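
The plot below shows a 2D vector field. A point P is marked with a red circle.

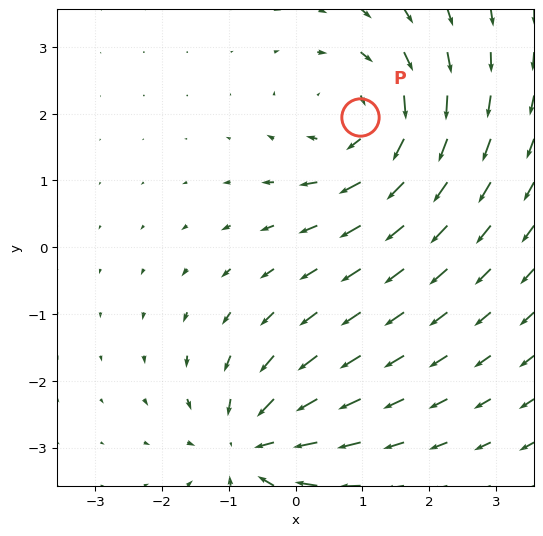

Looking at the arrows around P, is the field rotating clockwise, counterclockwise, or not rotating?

clockwise

Near P at (1.0, 2.0) the arrows circulate clockwise. The curl (z-component) there is about -3; negative curl means clockwise rotation.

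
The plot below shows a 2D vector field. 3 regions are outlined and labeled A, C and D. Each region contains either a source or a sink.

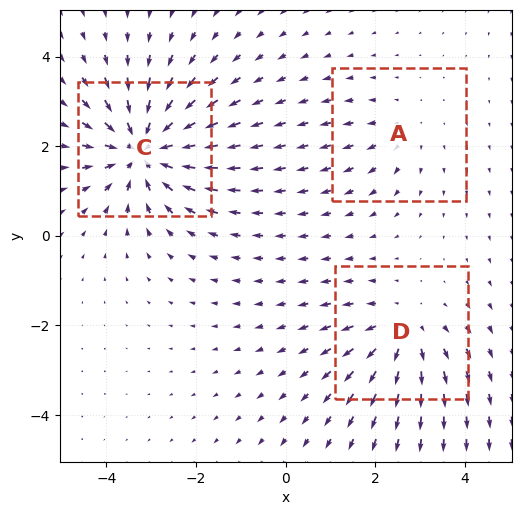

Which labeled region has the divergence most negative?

C

Divergence at each region's feature centre — A: about +2, C: about -6, D: about +3. Region C is most negative.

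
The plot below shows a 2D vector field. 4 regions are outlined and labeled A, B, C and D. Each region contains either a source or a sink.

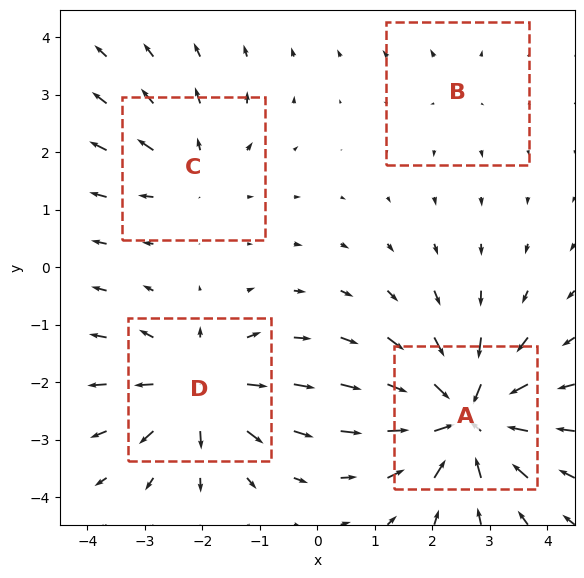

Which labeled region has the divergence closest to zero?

B

Divergence at each region's feature centre — A: about -7, B: about +2, C: about +3, D: about +5. Region B is closest to zero.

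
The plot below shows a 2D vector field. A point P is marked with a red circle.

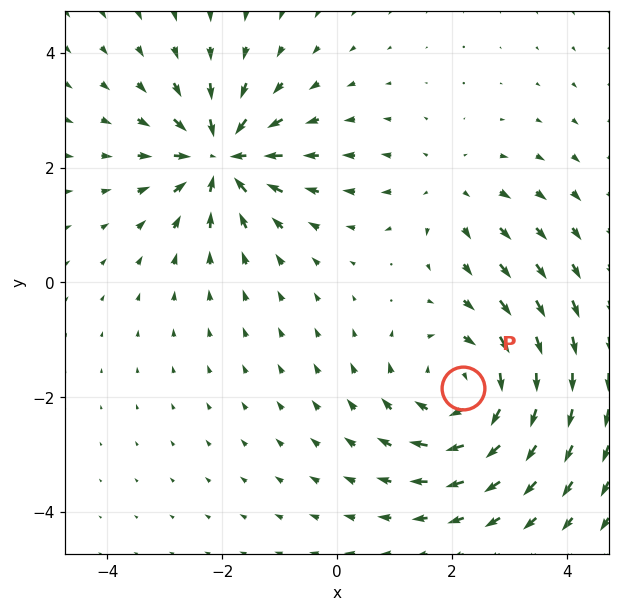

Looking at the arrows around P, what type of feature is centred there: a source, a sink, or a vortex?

At P (2.2, -1.8) the arrows circulate clockwise. Divergence ≈0, curl about -4 — near-zero divergence with nonzero curl is a vortex.

vortex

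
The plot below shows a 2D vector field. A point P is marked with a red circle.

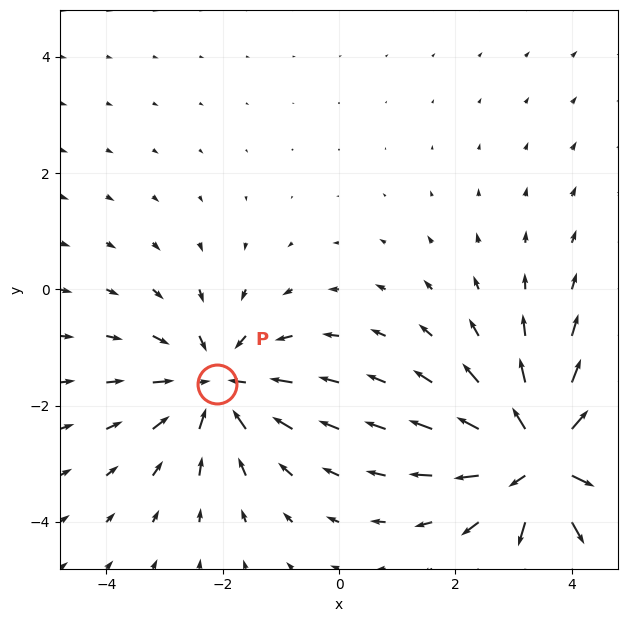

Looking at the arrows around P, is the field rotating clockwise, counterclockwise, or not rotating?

not rotating

Near P at (-2.1, -1.6) the arrows show no circulation. The curl there is ≈0.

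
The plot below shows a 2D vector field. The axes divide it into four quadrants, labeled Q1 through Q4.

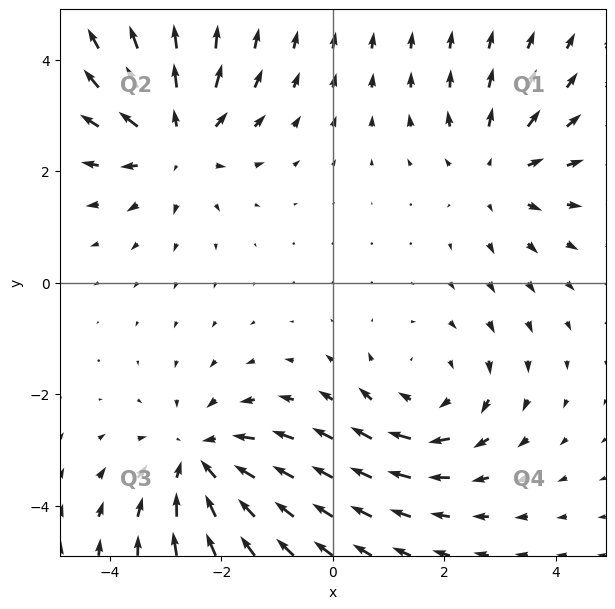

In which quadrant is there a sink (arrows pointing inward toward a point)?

Q3

The sink sits at approximately (-2.4, -3.2), which lies in quadrant Q3. The divergence there is about -3, negative as expected for a sink.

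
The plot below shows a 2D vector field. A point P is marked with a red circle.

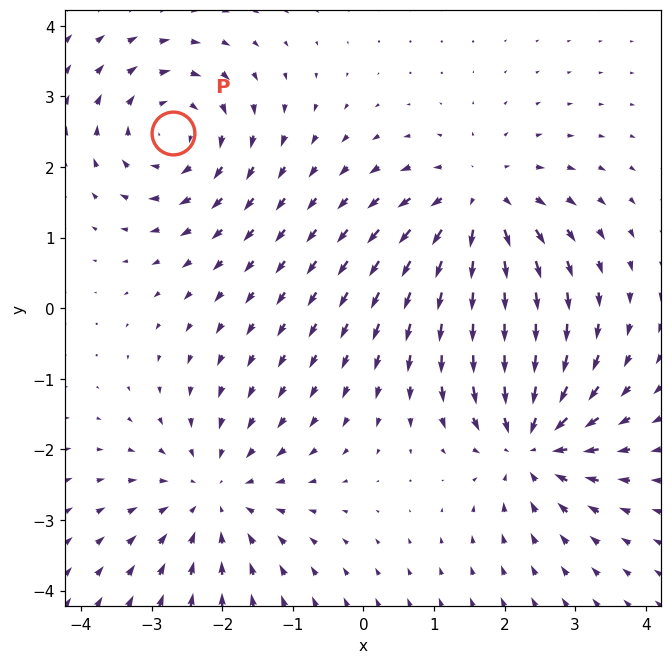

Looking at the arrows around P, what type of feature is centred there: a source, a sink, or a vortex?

vortex

At P (-2.7, 2.5) the arrows circulate clockwise. Divergence ≈0, curl about -5 — near-zero divergence with nonzero curl is a vortex.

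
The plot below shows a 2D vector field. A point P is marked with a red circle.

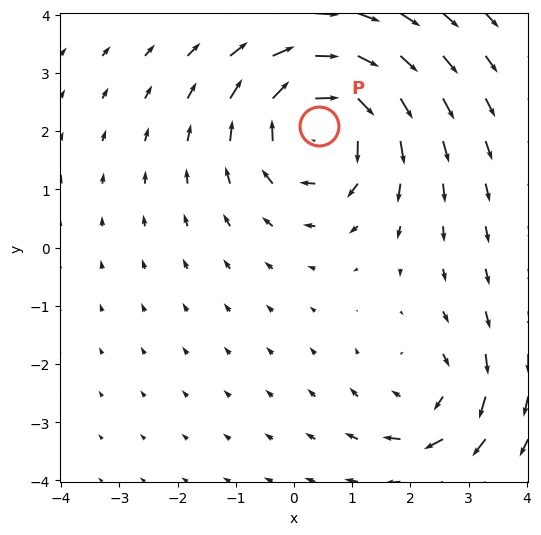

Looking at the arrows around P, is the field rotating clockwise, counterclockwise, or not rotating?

clockwise

Near P at (0.4, 2.1) the arrows circulate clockwise. The curl (z-component) there is about -5; negative curl means clockwise rotation.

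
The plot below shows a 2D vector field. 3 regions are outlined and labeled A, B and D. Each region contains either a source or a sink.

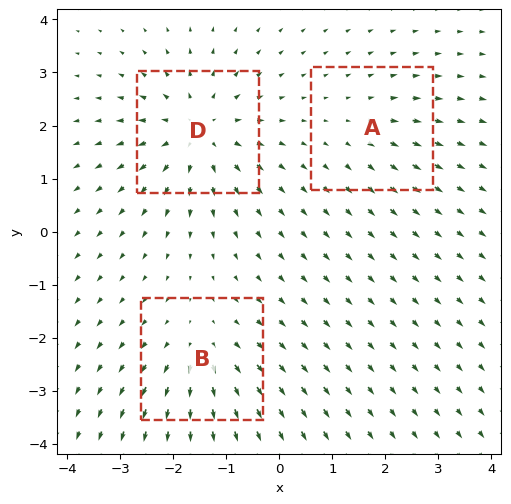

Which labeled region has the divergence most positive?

D

Divergence at each region's feature centre — A: about +2, B: about +3, D: about +5. Region D is most positive.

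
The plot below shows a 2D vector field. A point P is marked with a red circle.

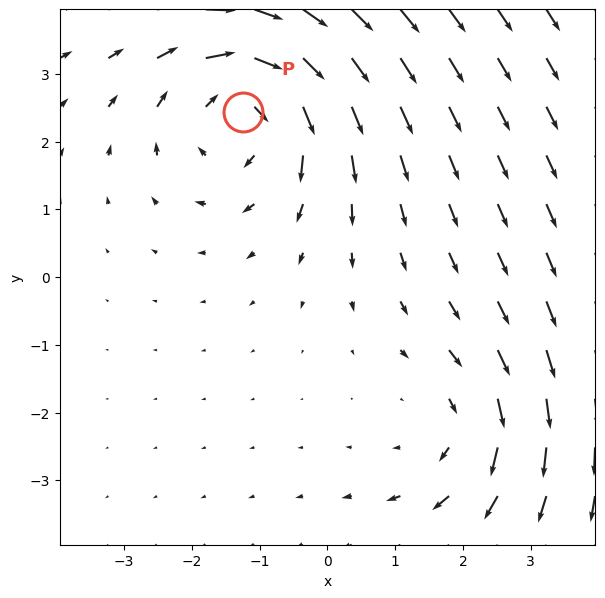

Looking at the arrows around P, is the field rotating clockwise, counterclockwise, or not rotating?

clockwise

Near P at (-1.2, 2.4) the arrows circulate clockwise. The curl (z-component) there is about -4; negative curl means clockwise rotation.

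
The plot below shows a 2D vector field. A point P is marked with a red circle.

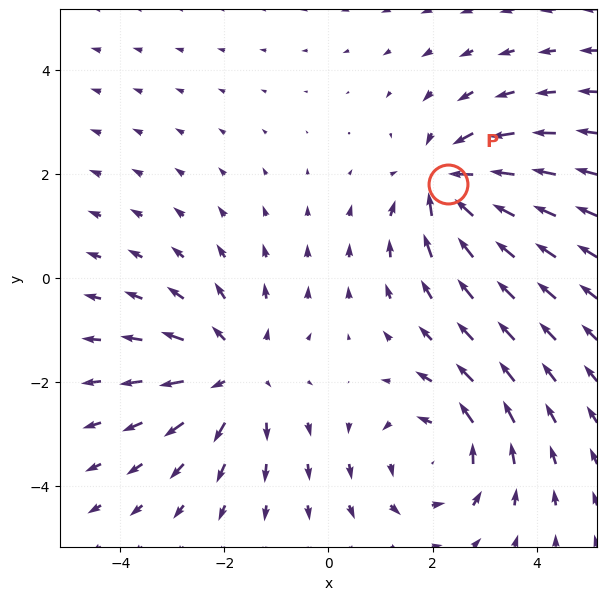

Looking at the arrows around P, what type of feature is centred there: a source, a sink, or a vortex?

sink

At P (2.3, 1.8) the arrows converge inward. Divergence about -5, curl ≈0 — negative divergence with near-zero curl is a sink.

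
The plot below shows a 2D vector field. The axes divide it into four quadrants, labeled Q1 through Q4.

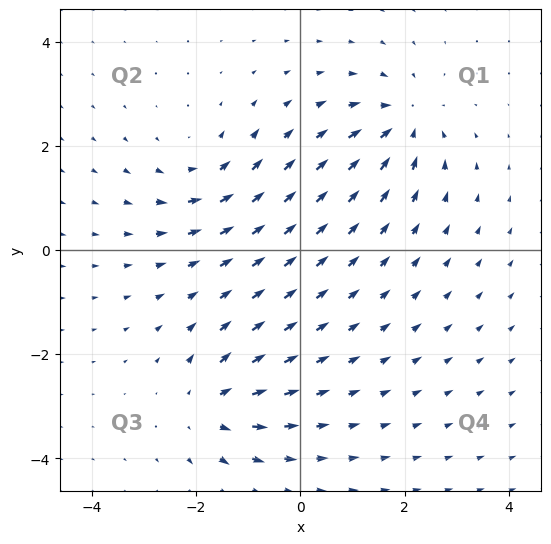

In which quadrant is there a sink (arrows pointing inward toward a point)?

The sink sits at approximately (2.0, 2.5), which lies in quadrant Q1. The divergence there is about -5, negative as expected for a sink.

Q1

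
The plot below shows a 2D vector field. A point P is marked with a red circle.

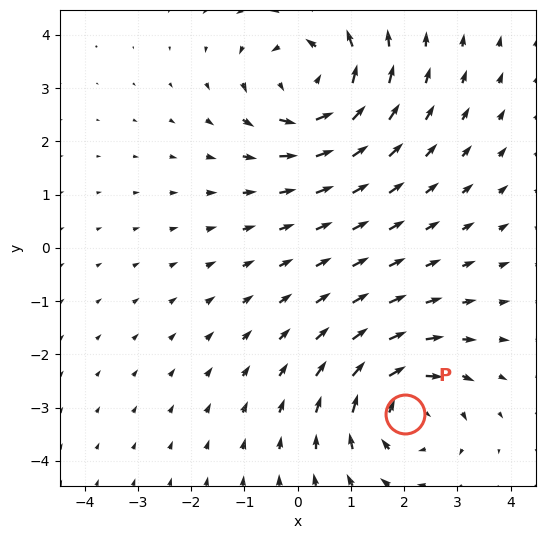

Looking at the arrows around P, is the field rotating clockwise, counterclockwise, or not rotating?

Near P at (2.0, -3.1) the arrows circulate clockwise. The curl (z-component) there is about -4; negative curl means clockwise rotation.

clockwise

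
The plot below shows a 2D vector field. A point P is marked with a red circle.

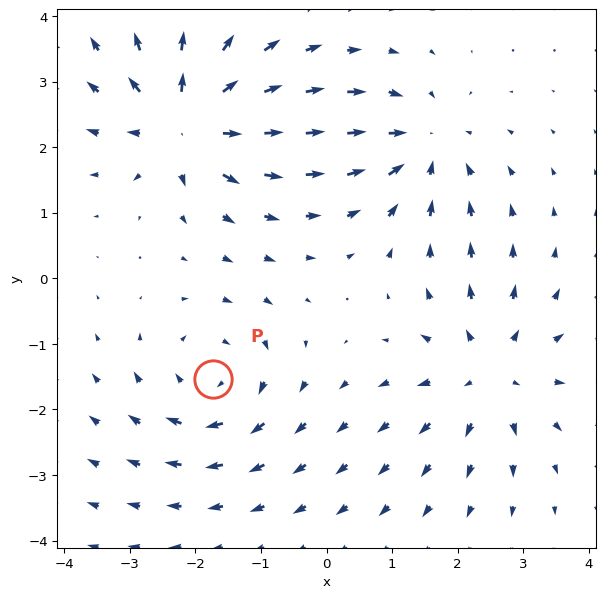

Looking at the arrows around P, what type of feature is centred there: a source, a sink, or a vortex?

At P (-1.7, -1.5) the arrows circulate clockwise. Divergence ≈0, curl about -4 — near-zero divergence with nonzero curl is a vortex.

vortex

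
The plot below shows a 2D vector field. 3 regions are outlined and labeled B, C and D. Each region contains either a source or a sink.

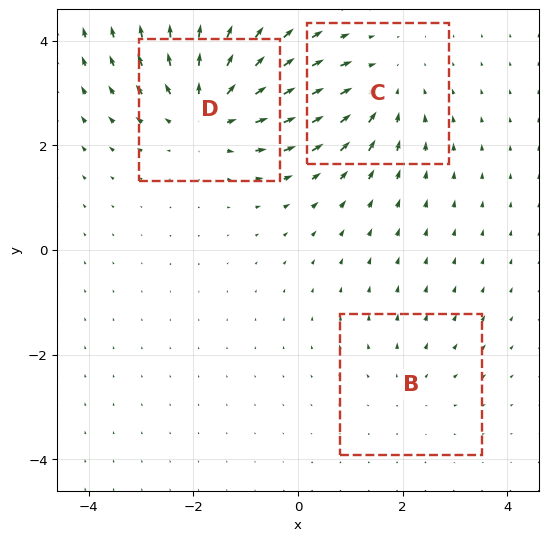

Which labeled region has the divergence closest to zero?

B

Divergence at each region's feature centre — B: about +2, C: about -3, D: about +4. Region B is closest to zero.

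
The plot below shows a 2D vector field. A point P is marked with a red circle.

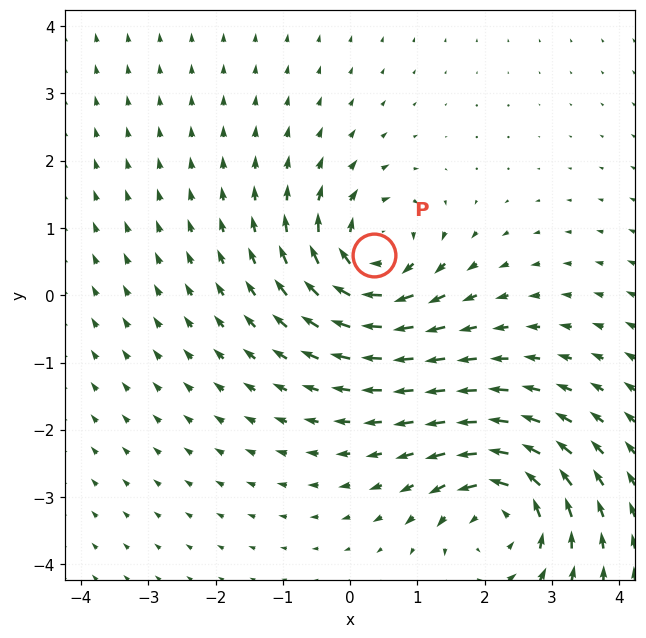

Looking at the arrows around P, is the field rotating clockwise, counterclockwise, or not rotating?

Near P at (0.4, 0.6) the arrows circulate clockwise. The curl (z-component) there is about -6; negative curl means clockwise rotation.

clockwise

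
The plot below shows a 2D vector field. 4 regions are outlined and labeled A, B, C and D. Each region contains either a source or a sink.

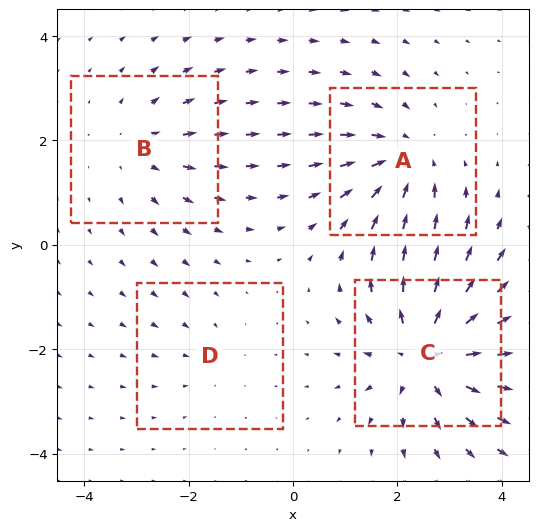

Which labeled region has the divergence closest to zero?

Divergence at each region's feature centre — A: about -4, B: about +3, C: about +6, D: about -2. Region D is closest to zero.

D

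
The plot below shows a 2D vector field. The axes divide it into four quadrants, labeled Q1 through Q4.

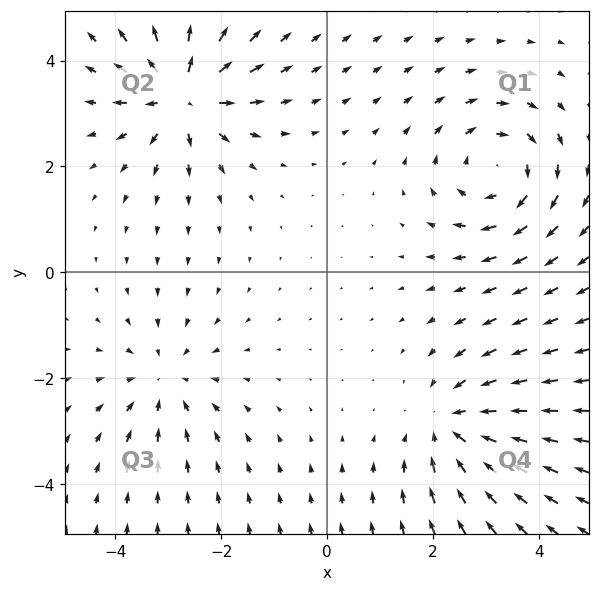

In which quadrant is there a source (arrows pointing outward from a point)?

Q2

The source sits at approximately (-2.7, 3.4), which lies in quadrant Q2. The divergence there is about +6, positive as expected for a source.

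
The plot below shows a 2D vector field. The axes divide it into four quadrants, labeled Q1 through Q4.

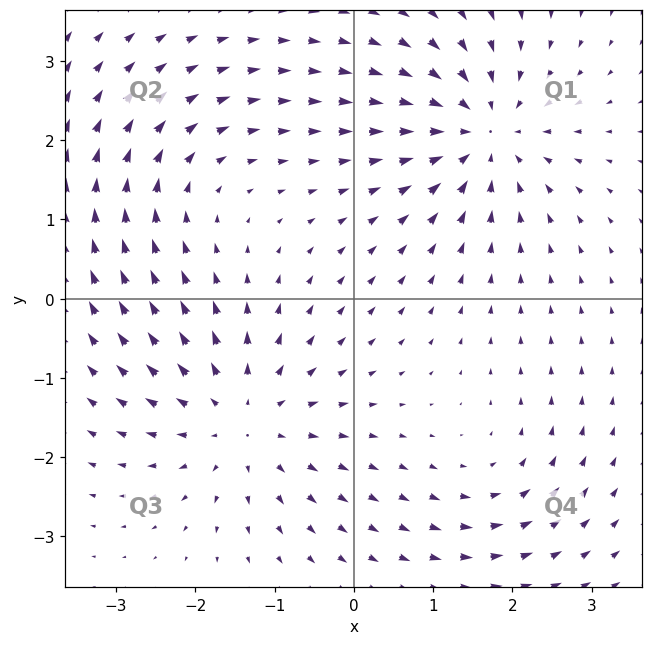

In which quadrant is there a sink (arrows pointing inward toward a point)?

The sink sits at approximately (1.6, 2.1), which lies in quadrant Q1. The divergence there is about -5, negative as expected for a sink.

Q1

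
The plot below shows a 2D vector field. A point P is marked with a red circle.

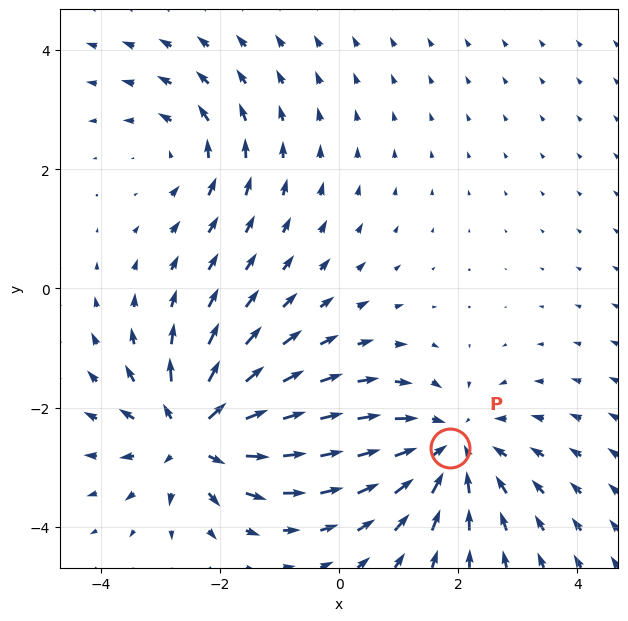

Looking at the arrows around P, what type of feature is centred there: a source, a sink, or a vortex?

At P (1.9, -2.7) the arrows converge inward. Divergence about -4, curl ≈0 — negative divergence with near-zero curl is a sink.

sink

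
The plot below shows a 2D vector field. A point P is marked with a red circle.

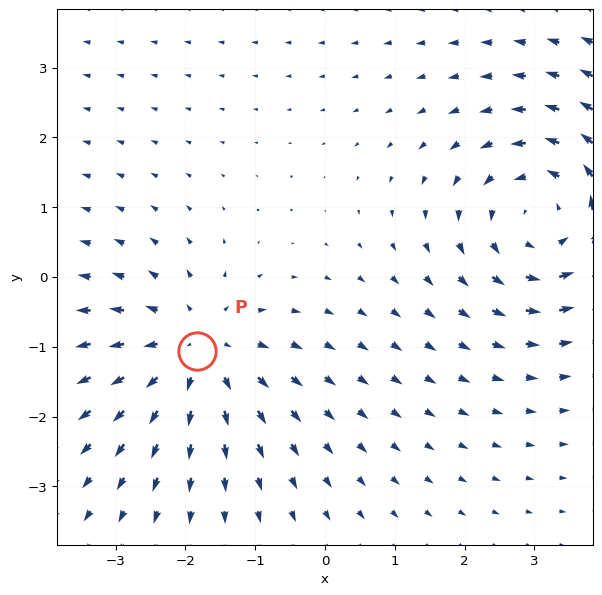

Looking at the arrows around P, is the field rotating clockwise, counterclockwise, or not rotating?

Near P at (-1.8, -1.1) the arrows show no circulation. The curl there is ≈0.

not rotating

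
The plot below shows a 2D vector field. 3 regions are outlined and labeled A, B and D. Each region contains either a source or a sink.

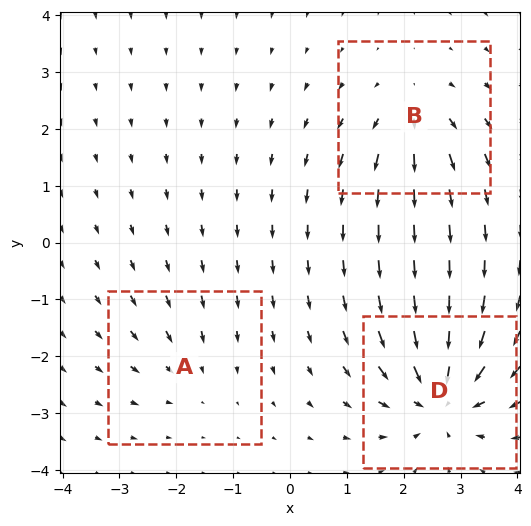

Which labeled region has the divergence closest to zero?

Divergence at each region's feature centre — A: about -2, B: about +3, D: about -6. Region A is closest to zero.

A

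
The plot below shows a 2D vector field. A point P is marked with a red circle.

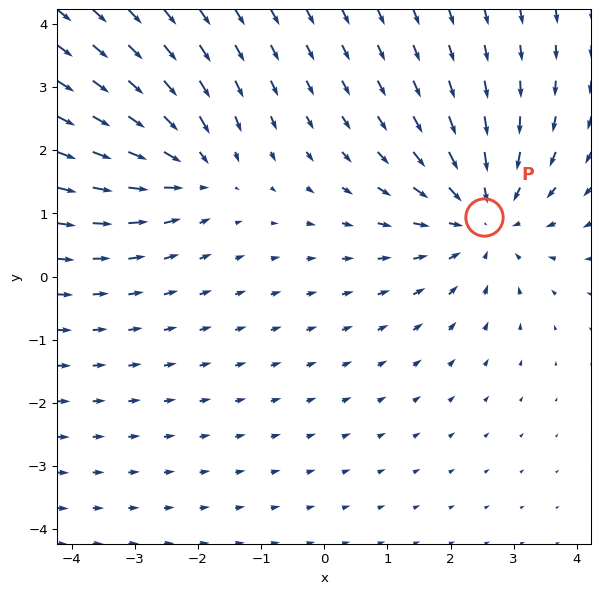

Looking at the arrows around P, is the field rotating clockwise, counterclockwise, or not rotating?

Near P at (2.5, 0.9) the arrows show no circulation. The curl there is ≈0.

not rotating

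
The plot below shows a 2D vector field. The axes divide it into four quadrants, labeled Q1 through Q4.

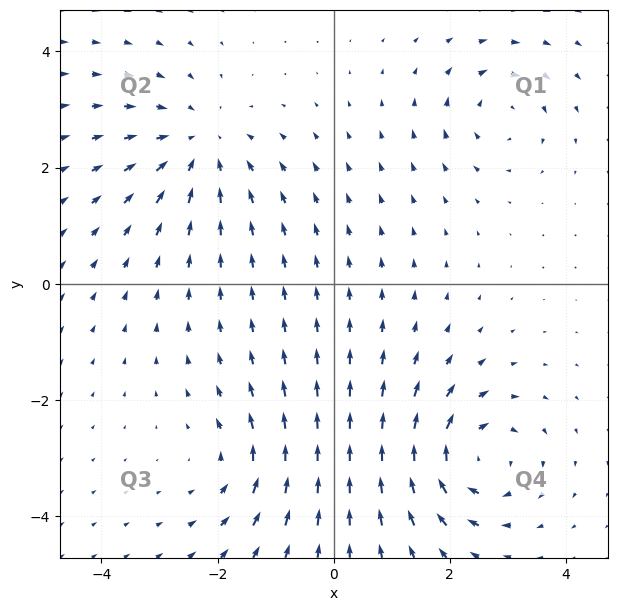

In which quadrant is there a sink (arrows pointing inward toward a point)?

Q2

The sink sits at approximately (-2.3, 2.4), which lies in quadrant Q2. The divergence there is about -4, negative as expected for a sink.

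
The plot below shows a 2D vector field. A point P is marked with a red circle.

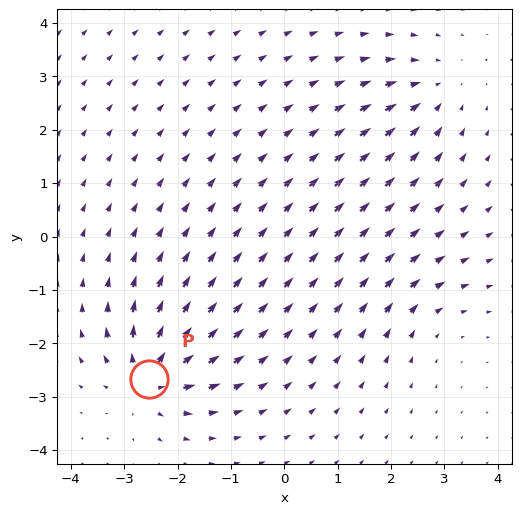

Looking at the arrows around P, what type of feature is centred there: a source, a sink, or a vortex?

source

At P (-2.5, -2.7) the arrows spread outward. Divergence about +6, curl ≈0 — positive divergence with near-zero curl is a source.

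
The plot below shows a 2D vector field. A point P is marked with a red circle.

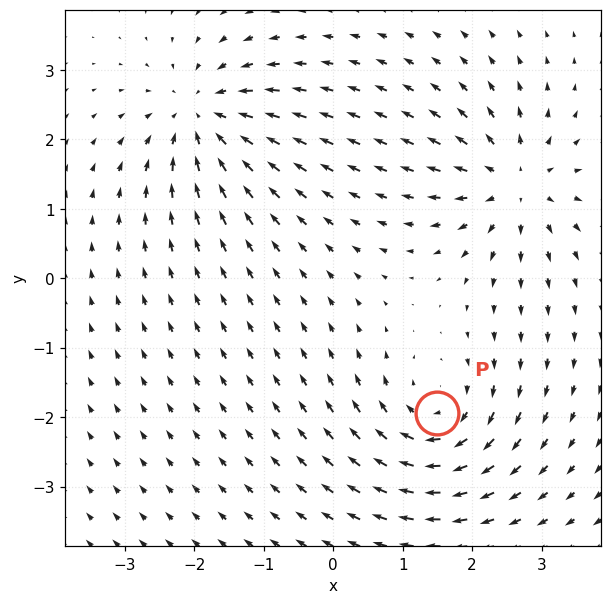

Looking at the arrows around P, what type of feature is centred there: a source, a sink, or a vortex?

At P (1.5, -1.9) the arrows circulate clockwise. Divergence ≈0, curl about -5 — near-zero divergence with nonzero curl is a vortex.

vortex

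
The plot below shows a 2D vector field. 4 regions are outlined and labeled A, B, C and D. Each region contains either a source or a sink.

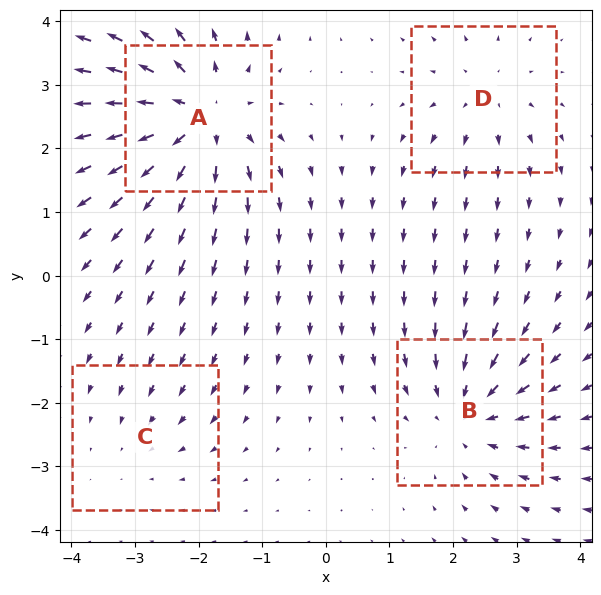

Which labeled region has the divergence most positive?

A

Divergence at each region's feature centre — A: about +7, B: about -5, C: about -2, D: about +3. Region A is most positive.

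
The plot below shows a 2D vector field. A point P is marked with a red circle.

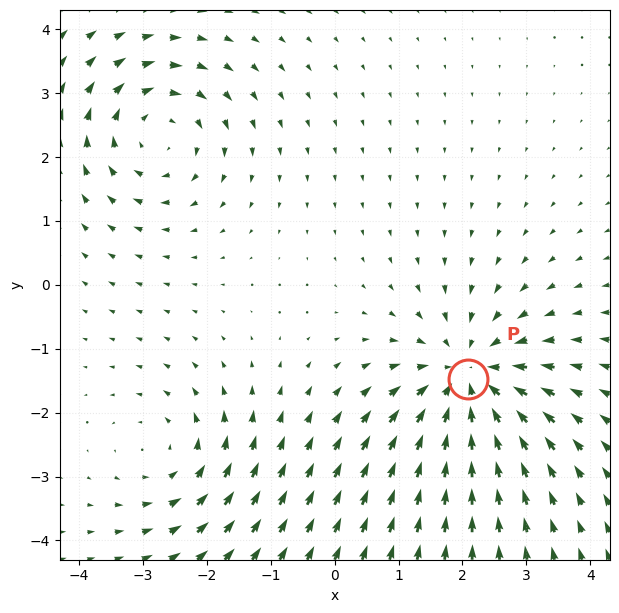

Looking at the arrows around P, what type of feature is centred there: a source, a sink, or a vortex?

sink

At P (2.1, -1.5) the arrows converge inward. Divergence about -5, curl ≈0 — negative divergence with near-zero curl is a sink.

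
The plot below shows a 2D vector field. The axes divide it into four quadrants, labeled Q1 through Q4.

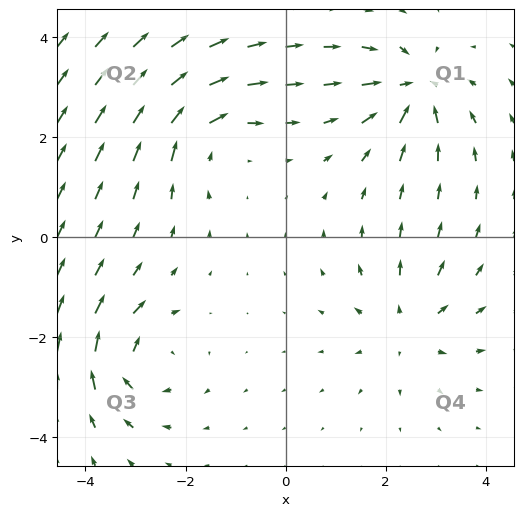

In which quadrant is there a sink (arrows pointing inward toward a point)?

The sink sits at approximately (2.6, 3.0), which lies in quadrant Q1. The divergence there is about -5, negative as expected for a sink.

Q1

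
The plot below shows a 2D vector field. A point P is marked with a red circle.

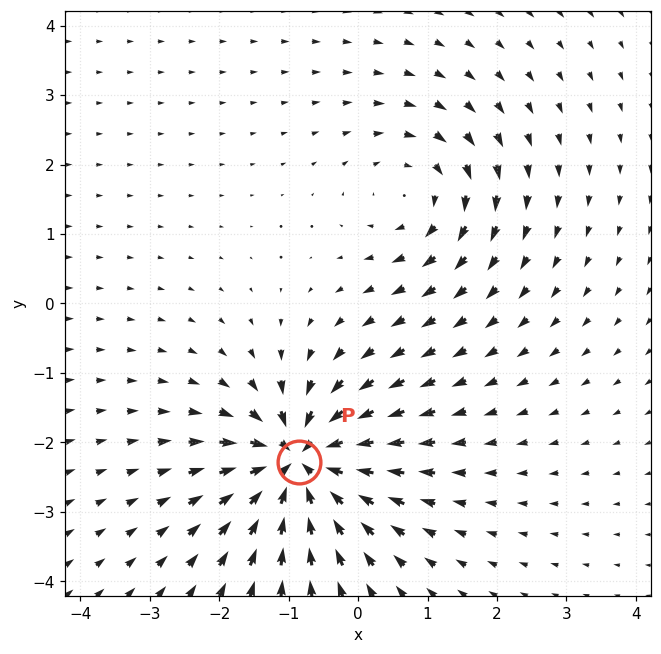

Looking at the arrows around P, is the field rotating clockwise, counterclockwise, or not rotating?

not rotating

Near P at (-0.8, -2.3) the arrows show no circulation. The curl there is ≈0.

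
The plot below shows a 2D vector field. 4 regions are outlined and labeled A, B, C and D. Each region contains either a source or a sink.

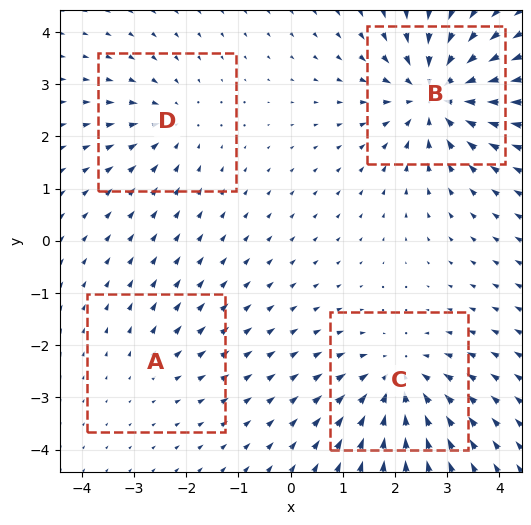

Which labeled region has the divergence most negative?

B

Divergence at each region's feature centre — A: about +2, B: about -7, C: about -5, D: about -3. Region B is most negative.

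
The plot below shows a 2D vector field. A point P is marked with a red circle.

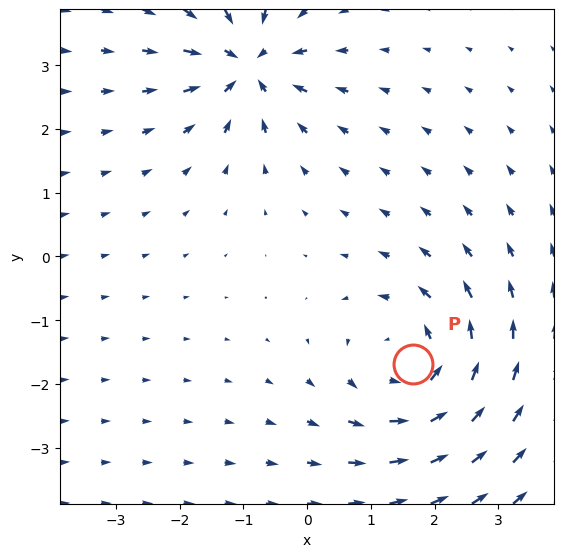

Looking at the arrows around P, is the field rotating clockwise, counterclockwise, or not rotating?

Near P at (1.7, -1.7) the arrows circulate counterclockwise. The curl (z-component) there is about +4; positive curl means counterclockwise rotation.

counterclockwise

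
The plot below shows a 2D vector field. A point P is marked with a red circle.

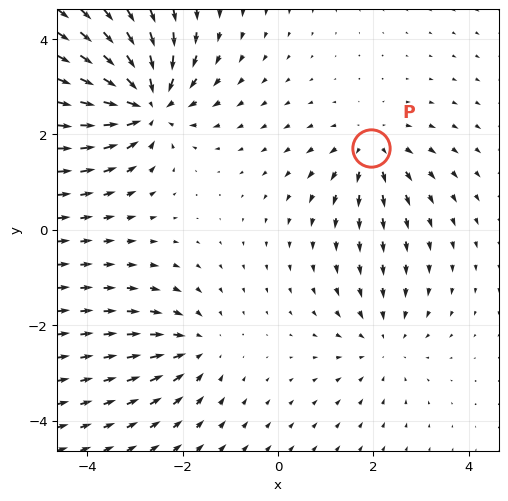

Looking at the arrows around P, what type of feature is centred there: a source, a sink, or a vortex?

At P (1.9, 1.7) the arrows spread outward. Divergence about +3, curl ≈0 — positive divergence with near-zero curl is a source.

source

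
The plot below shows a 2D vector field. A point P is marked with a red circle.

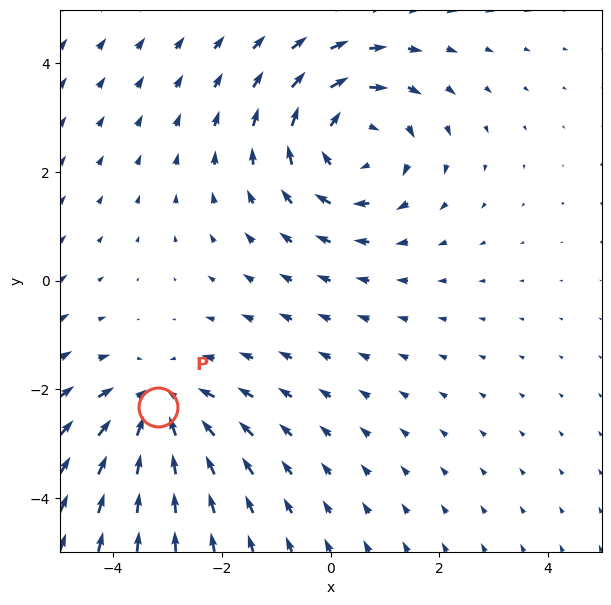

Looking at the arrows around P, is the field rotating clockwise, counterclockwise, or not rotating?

Near P at (-3.2, -2.3) the arrows show no circulation. The curl there is ≈0.

not rotating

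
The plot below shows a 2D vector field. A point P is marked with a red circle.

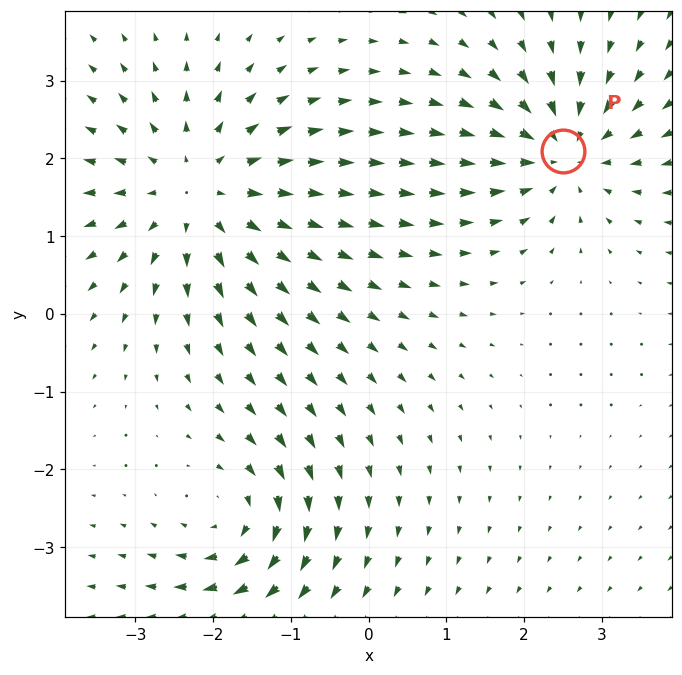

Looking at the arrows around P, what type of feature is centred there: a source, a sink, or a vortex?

sink

At P (2.5, 2.1) the arrows converge inward. Divergence about -4, curl ≈0 — negative divergence with near-zero curl is a sink.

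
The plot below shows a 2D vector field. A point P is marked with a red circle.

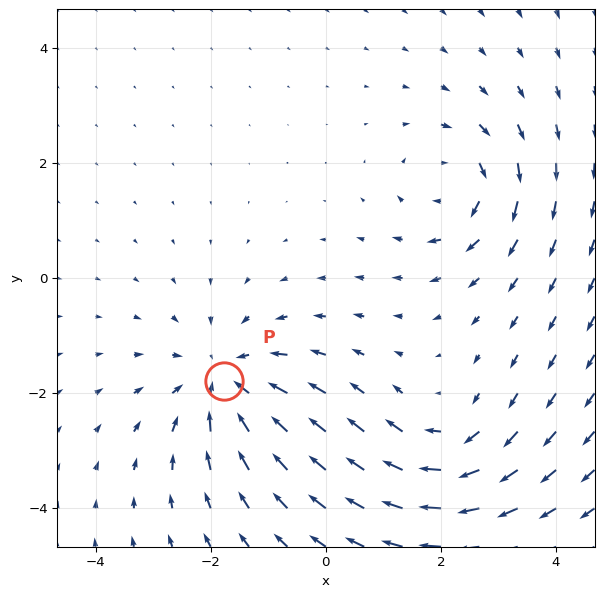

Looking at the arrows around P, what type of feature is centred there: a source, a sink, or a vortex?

sink

At P (-1.8, -1.8) the arrows converge inward. Divergence about -4, curl ≈0 — negative divergence with near-zero curl is a sink.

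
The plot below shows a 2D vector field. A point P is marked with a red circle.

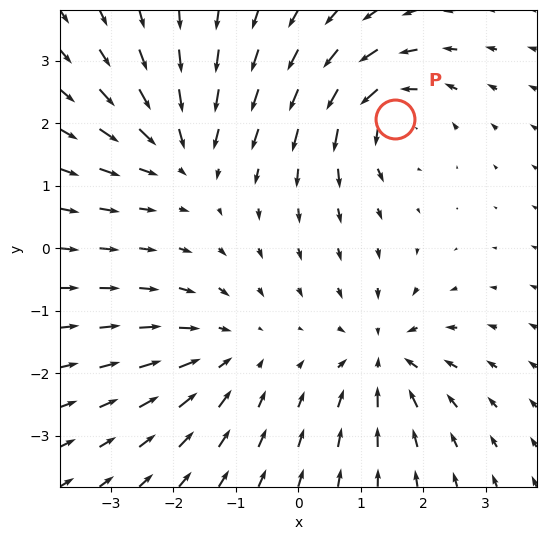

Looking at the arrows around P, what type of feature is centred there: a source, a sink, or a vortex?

At P (1.5, 2.1) the arrows circulate counterclockwise. Divergence ≈0, curl about +6 — near-zero divergence with nonzero curl is a vortex.

vortex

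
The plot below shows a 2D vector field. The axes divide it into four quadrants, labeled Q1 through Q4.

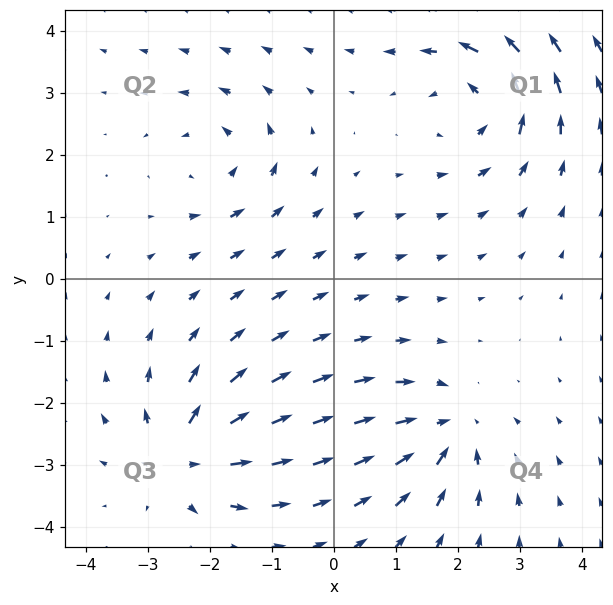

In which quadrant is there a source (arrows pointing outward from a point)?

The source sits at approximately (-2.4, -2.8), which lies in quadrant Q3. The divergence there is about +5, positive as expected for a source.

Q3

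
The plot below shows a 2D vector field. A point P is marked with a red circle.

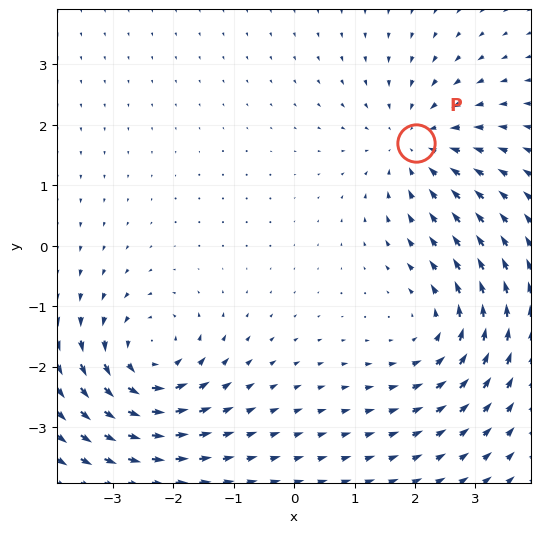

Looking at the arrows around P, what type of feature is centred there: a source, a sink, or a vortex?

sink

At P (2.0, 1.7) the arrows converge inward. Divergence about -3, curl ≈0 — negative divergence with near-zero curl is a sink.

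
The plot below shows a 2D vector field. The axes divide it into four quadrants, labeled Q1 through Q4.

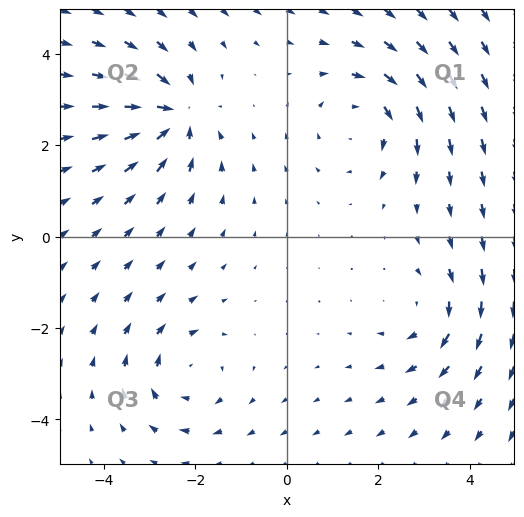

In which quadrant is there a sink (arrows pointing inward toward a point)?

The sink sits at approximately (-2.5, 2.7), which lies in quadrant Q2. The divergence there is about -6, negative as expected for a sink.

Q2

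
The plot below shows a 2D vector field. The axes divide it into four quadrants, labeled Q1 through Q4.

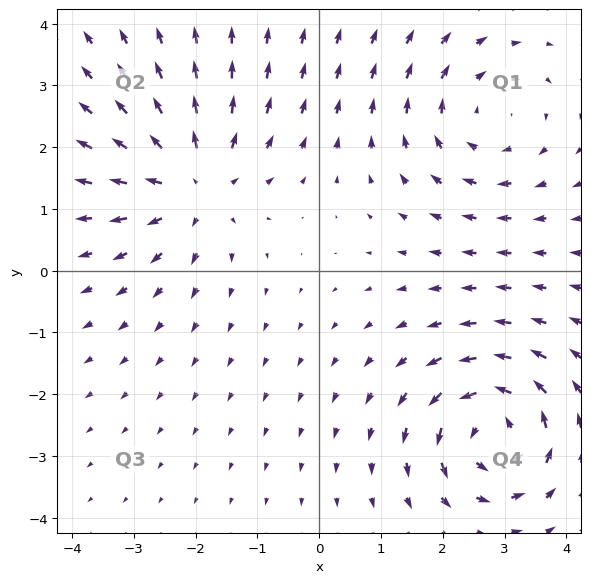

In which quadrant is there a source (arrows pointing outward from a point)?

Q2

The source sits at approximately (-2.0, 1.4), which lies in quadrant Q2. The divergence there is about +4, positive as expected for a source.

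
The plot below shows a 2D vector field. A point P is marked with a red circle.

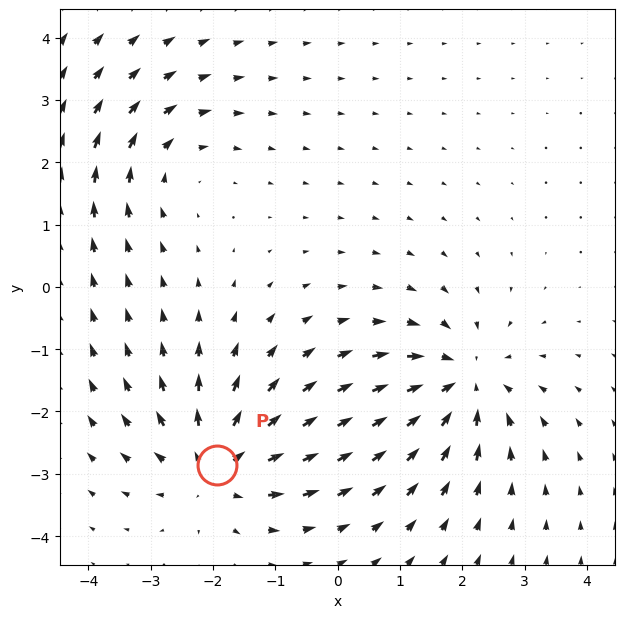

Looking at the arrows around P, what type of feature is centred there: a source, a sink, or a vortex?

At P (-1.9, -2.9) the arrows spread outward. Divergence about +5, curl ≈0 — positive divergence with near-zero curl is a source.

source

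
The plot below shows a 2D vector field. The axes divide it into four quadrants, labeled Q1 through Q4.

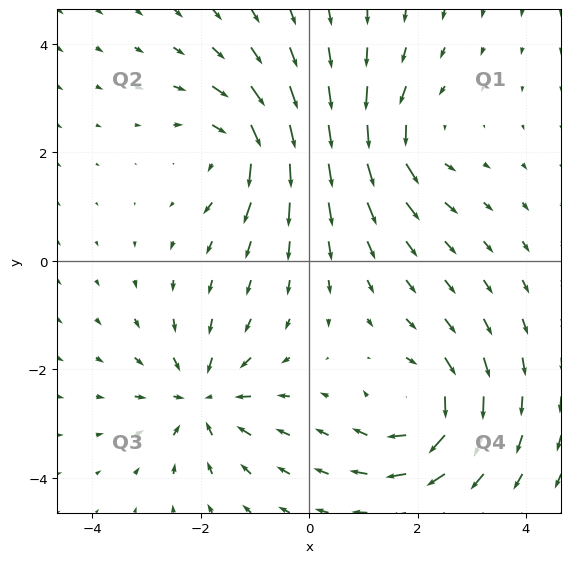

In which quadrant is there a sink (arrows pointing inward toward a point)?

The sink sits at approximately (-2.0, -2.5), which lies in quadrant Q3. The divergence there is about -5, negative as expected for a sink.

Q3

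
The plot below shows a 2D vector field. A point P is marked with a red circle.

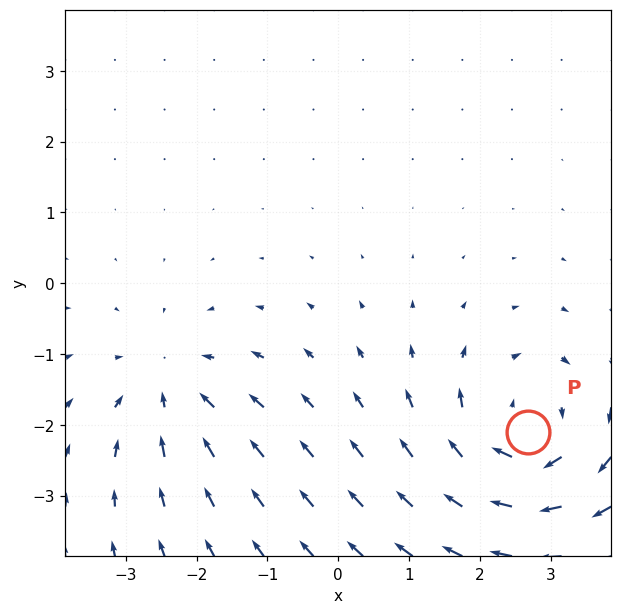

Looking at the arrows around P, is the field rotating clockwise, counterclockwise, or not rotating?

Near P at (2.7, -2.1) the arrows circulate clockwise. The curl (z-component) there is about -4; negative curl means clockwise rotation.

clockwise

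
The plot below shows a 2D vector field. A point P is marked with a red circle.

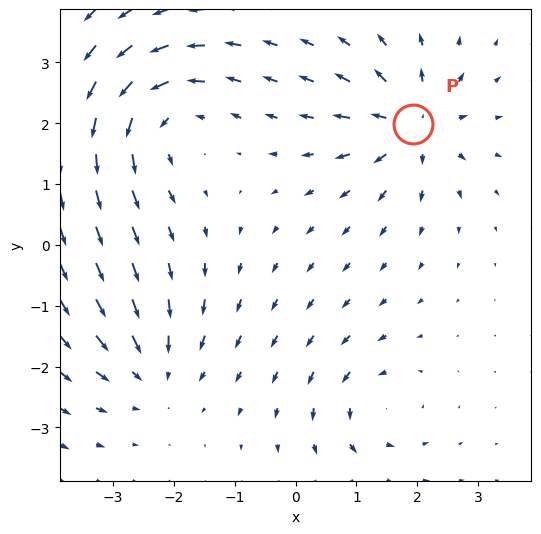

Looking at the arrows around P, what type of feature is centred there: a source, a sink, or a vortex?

At P (1.9, 2.0) the arrows spread outward. Divergence about +6, curl ≈0 — positive divergence with near-zero curl is a source.

source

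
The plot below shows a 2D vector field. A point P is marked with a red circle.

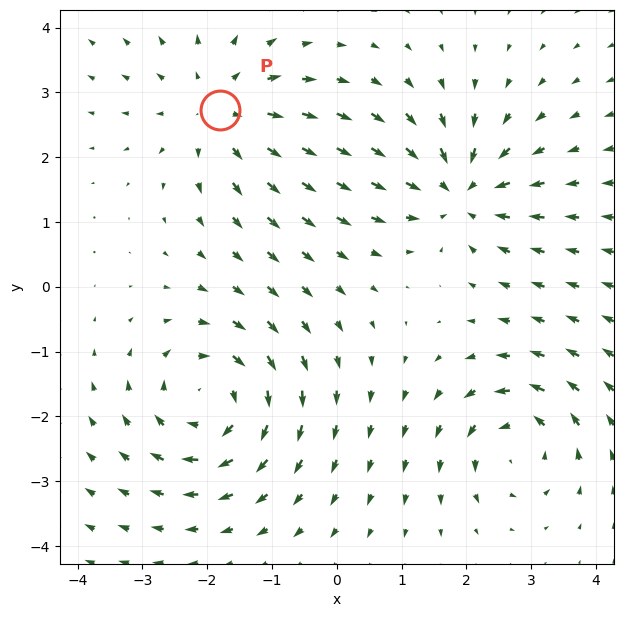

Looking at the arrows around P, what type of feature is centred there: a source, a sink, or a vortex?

source

At P (-1.8, 2.7) the arrows spread outward. Divergence about +3, curl ≈0 — positive divergence with near-zero curl is a source.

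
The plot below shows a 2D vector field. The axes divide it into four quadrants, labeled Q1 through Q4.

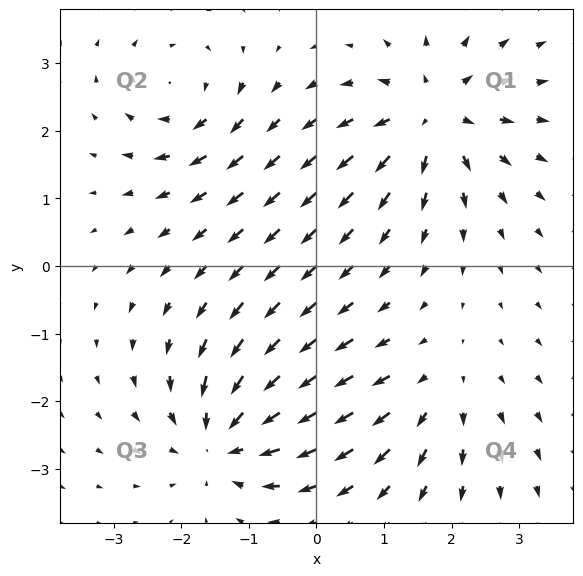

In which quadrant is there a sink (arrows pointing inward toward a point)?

The sink sits at approximately (-1.3, -2.6), which lies in quadrant Q3. The divergence there is about -6, negative as expected for a sink.

Q3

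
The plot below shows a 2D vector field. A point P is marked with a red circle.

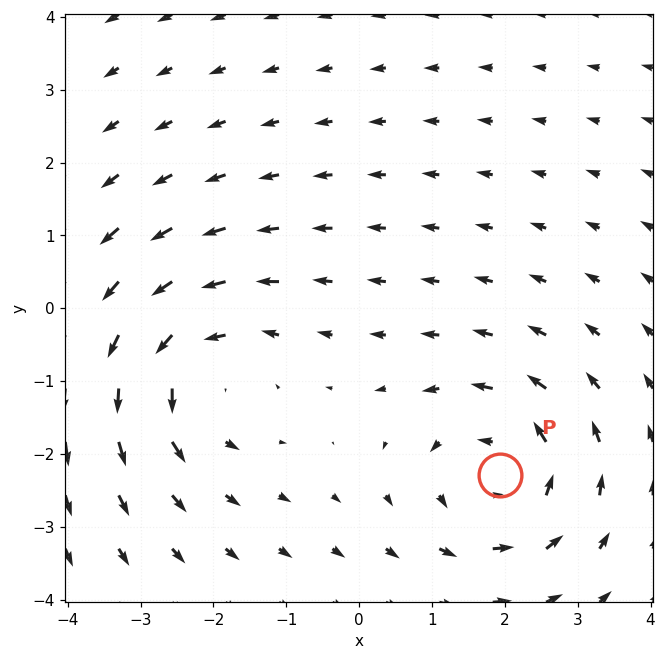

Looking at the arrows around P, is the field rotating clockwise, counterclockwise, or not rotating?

counterclockwise

Near P at (1.9, -2.3) the arrows circulate counterclockwise. The curl (z-component) there is about +4; positive curl means counterclockwise rotation.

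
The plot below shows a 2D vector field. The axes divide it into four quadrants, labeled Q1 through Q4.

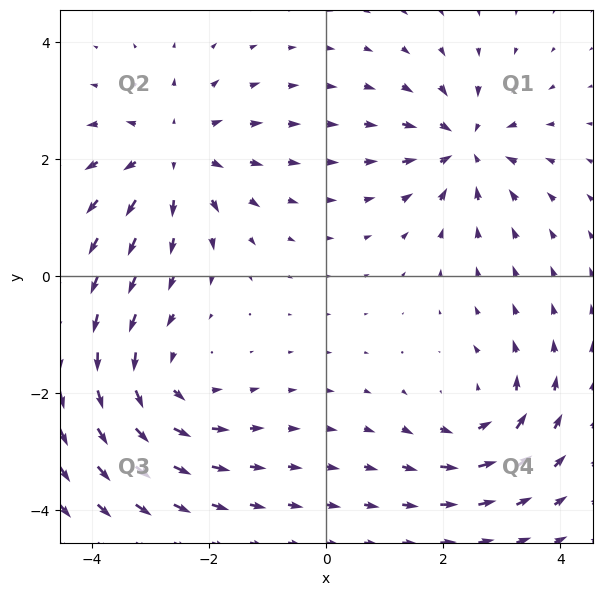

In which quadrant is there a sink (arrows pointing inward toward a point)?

The sink sits at approximately (2.4, 2.2), which lies in quadrant Q1. The divergence there is about -4, negative as expected for a sink.

Q1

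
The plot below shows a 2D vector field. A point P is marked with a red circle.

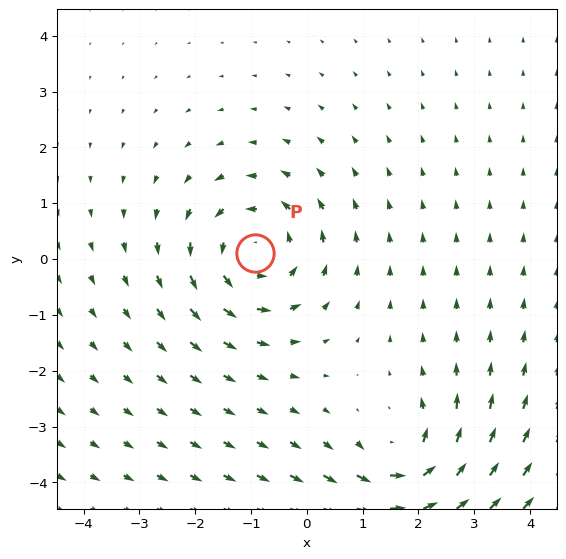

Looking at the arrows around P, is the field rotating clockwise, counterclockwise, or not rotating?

Near P at (-0.9, 0.1) the arrows circulate counterclockwise. The curl (z-component) there is about +4; positive curl means counterclockwise rotation.

counterclockwise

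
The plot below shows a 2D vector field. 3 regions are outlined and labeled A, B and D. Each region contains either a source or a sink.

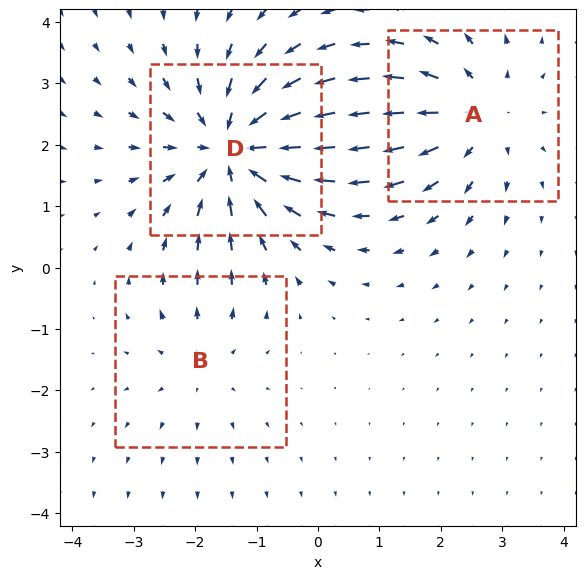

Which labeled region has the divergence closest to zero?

B

Divergence at each region's feature centre — A: about +3, B: about +2, D: about -5. Region B is closest to zero.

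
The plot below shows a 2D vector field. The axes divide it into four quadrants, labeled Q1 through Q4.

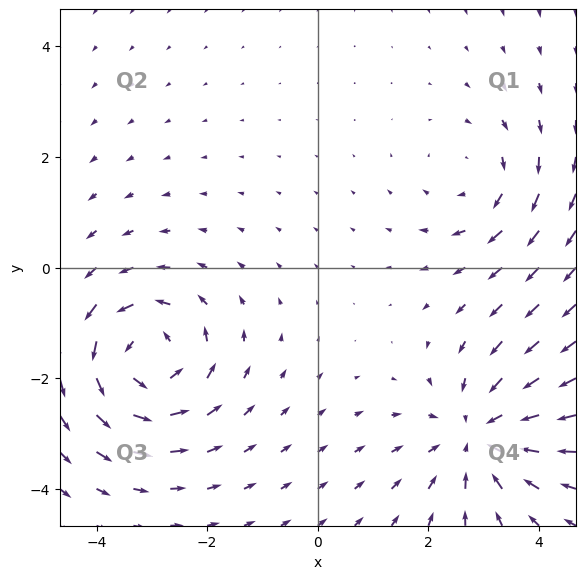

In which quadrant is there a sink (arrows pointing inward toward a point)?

Q4

The sink sits at approximately (2.9, -3.0), which lies in quadrant Q4. The divergence there is about -4, negative as expected for a sink.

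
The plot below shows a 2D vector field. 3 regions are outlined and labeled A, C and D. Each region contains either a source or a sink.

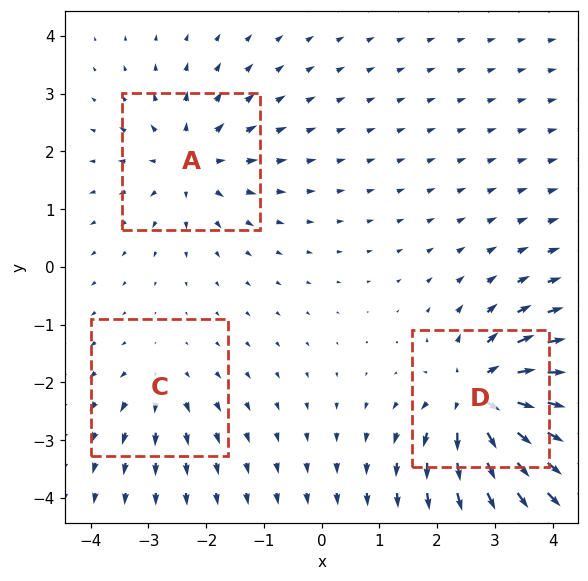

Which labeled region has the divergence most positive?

D

Divergence at each region's feature centre — A: about +4, C: about +2, D: about +6. Region D is most positive.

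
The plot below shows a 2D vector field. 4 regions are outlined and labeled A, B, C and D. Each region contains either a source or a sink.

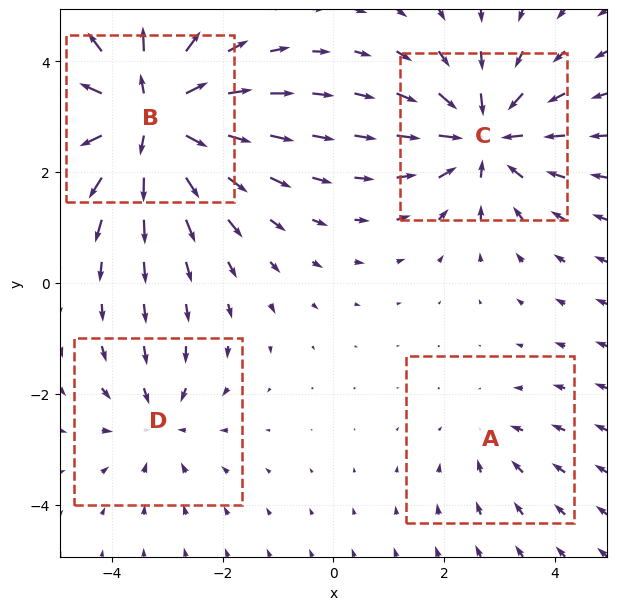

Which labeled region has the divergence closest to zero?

A

Divergence at each region's feature centre — A: about -2, B: about +7, C: about -5, D: about -3. Region A is closest to zero.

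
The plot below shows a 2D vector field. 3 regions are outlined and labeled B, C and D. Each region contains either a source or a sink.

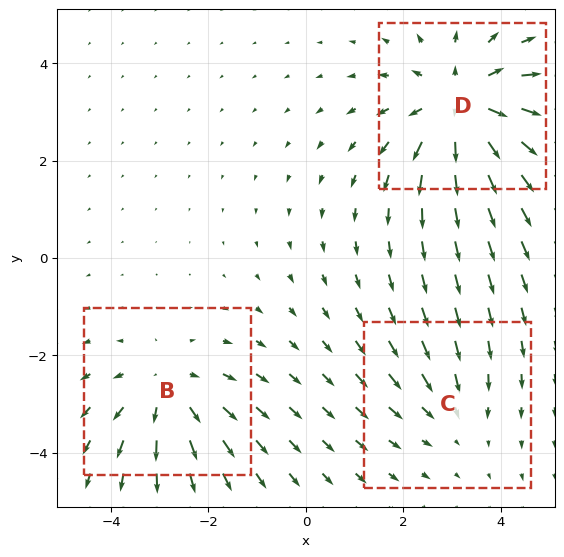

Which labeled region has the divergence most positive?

Divergence at each region's feature centre — B: about +3, C: about -2, D: about +4. Region D is most positive.

D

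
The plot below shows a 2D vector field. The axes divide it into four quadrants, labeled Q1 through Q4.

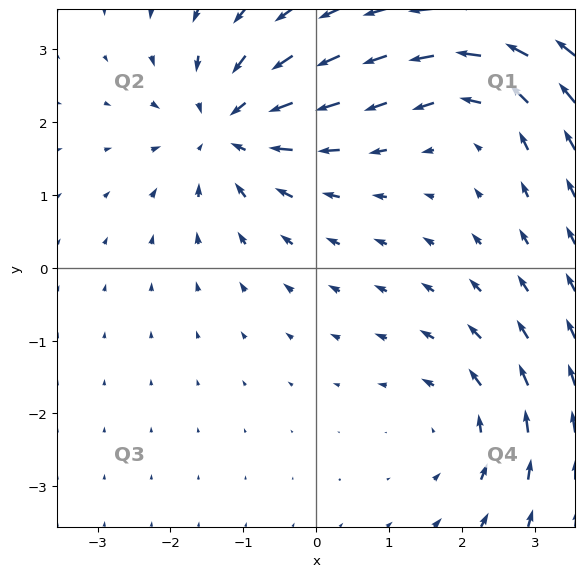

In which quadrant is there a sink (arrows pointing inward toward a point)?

Q2

The sink sits at approximately (-1.2, 1.9), which lies in quadrant Q2. The divergence there is about -4, negative as expected for a sink.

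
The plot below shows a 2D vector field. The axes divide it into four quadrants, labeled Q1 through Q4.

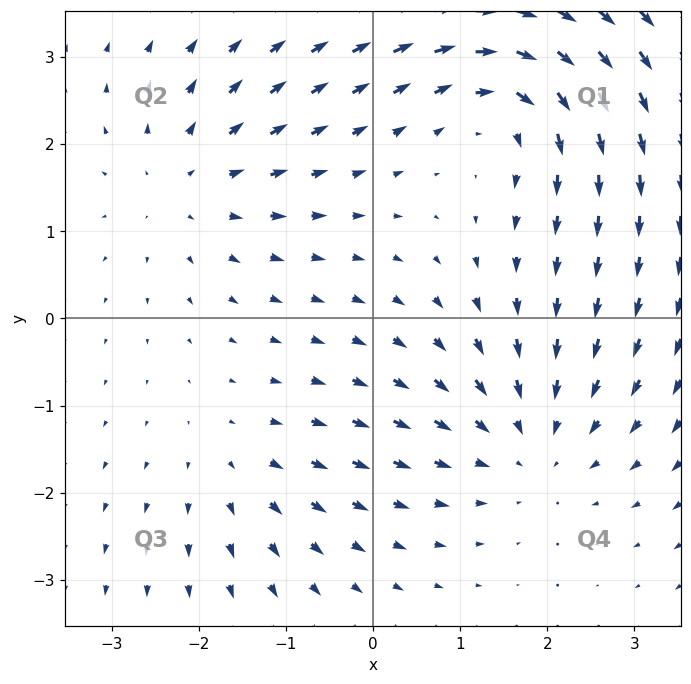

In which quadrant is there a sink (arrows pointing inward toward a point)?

Q4

The sink sits at approximately (1.8, -1.4), which lies in quadrant Q4. The divergence there is about -4, negative as expected for a sink.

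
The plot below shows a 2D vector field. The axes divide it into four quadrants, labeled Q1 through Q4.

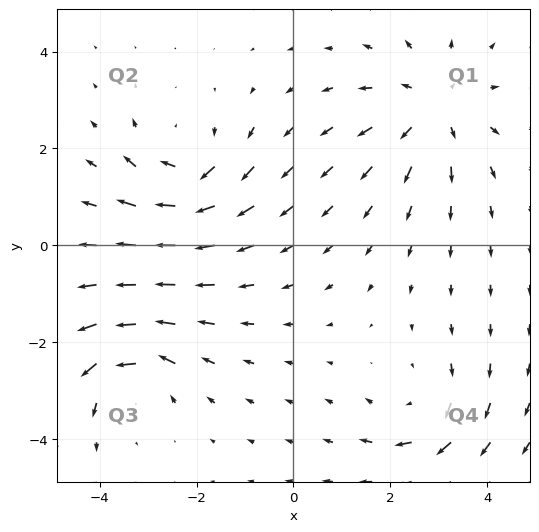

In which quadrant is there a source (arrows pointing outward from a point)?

The source sits at approximately (2.9, 2.8), which lies in quadrant Q1. The divergence there is about +4, positive as expected for a source.

Q1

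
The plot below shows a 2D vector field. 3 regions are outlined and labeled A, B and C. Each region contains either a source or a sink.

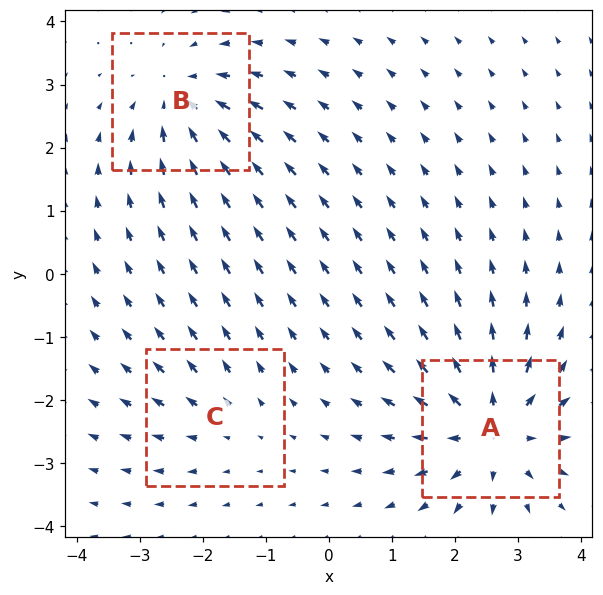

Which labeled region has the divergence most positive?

Divergence at each region's feature centre — A: about +5, B: about -4, C: about +2. Region A is most positive.

A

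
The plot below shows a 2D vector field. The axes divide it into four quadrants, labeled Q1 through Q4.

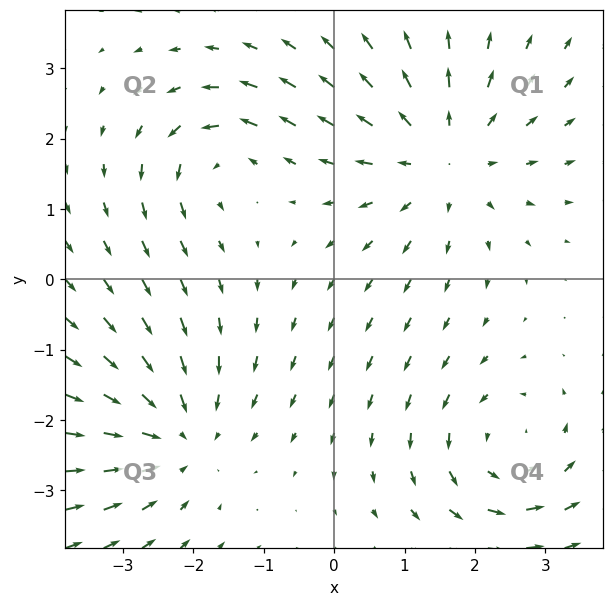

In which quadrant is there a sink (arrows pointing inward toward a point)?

The sink sits at approximately (-2.2, -2.2), which lies in quadrant Q3. The divergence there is about -4, negative as expected for a sink.

Q3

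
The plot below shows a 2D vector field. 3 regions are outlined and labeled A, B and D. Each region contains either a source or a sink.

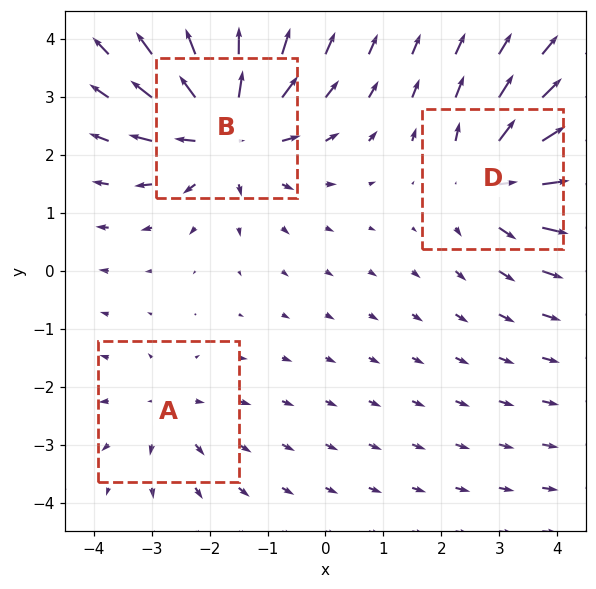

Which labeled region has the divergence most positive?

B

Divergence at each region's feature centre — A: about +2, B: about +5, D: about +4. Region B is most positive.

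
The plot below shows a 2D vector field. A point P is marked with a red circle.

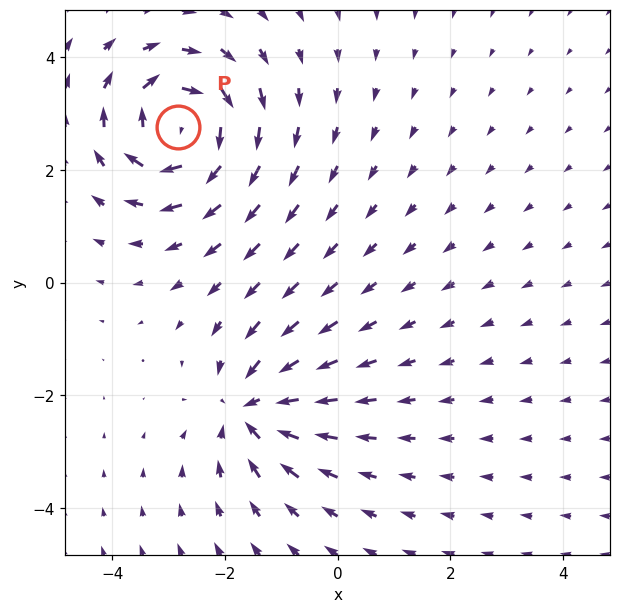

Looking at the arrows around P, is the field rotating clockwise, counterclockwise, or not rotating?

Near P at (-2.8, 2.8) the arrows circulate clockwise. The curl (z-component) there is about -6; negative curl means clockwise rotation.

clockwise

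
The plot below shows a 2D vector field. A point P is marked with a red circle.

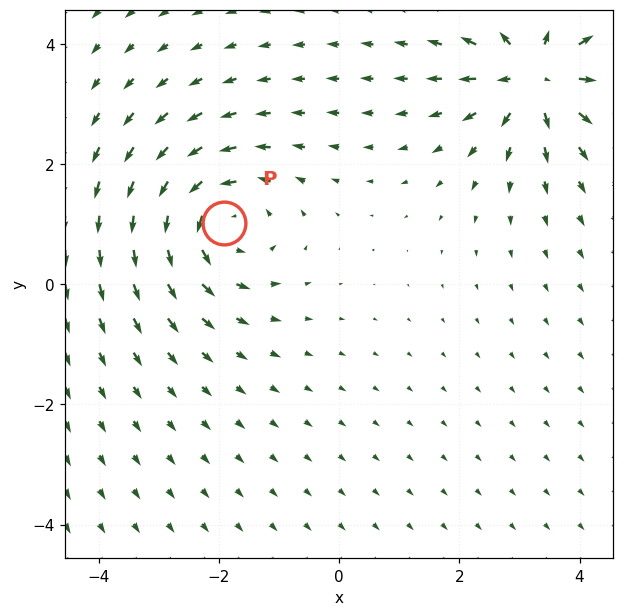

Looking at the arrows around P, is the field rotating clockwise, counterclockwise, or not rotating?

Near P at (-1.9, 1.0) the arrows circulate counterclockwise. The curl (z-component) there is about +4; positive curl means counterclockwise rotation.

counterclockwise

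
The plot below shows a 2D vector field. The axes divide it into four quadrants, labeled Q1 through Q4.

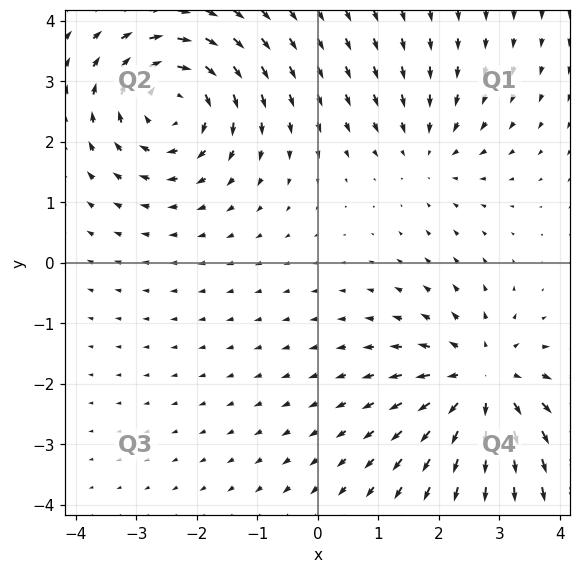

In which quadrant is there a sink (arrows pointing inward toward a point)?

The sink sits at approximately (1.8, 1.8), which lies in quadrant Q1. The divergence there is about -3, negative as expected for a sink.

Q1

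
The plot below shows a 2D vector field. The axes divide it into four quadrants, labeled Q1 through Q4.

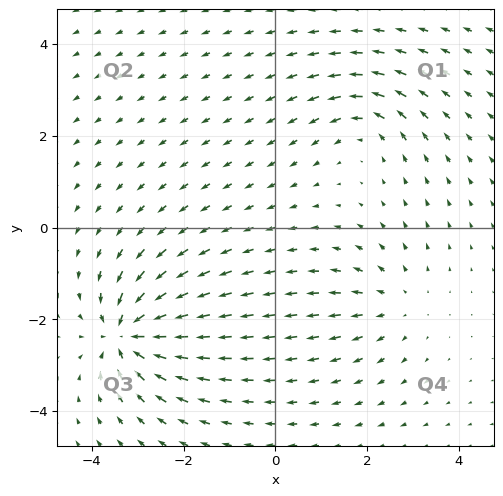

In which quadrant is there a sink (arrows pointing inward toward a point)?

Q3

The sink sits at approximately (-3.2, -2.3), which lies in quadrant Q3. The divergence there is about -7, negative as expected for a sink.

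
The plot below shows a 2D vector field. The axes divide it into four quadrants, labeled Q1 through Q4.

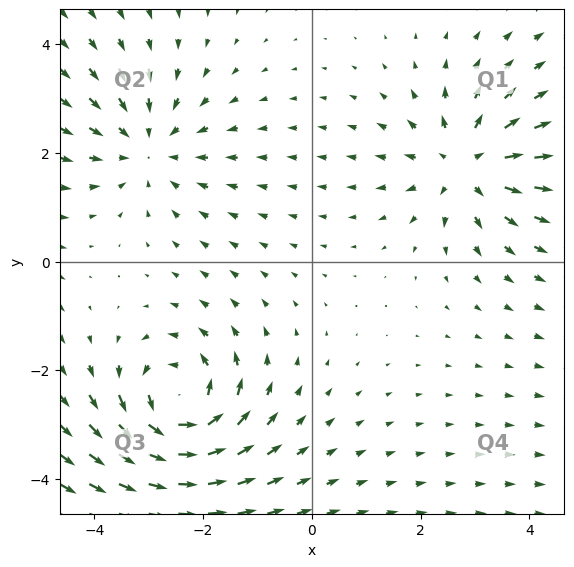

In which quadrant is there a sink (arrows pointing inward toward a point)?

Q2

The sink sits at approximately (-3.0, 2.1), which lies in quadrant Q2. The divergence there is about -2, negative as expected for a sink.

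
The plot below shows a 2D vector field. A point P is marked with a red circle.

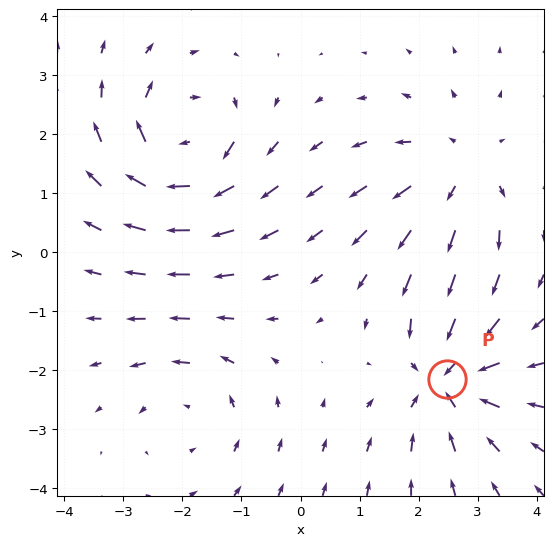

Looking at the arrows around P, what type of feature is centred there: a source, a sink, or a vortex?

At P (2.5, -2.1) the arrows converge inward. Divergence about -5, curl ≈0 — negative divergence with near-zero curl is a sink.

sink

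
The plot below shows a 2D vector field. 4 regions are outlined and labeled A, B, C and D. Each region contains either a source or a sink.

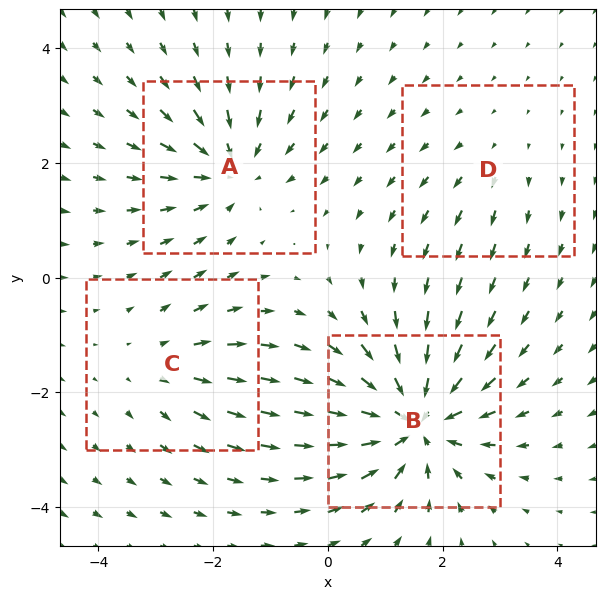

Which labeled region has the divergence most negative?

Divergence at each region's feature centre — A: about -5, B: about -8, C: about +3, D: about +2. Region B is most negative.

B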